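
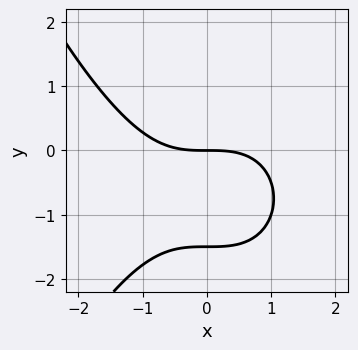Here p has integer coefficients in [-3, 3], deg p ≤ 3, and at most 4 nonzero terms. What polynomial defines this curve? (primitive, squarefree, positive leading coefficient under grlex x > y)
First, deg p = 3. No degree-2 curve has this shape.
Then, from the visible intercepts: it crosses the y-axis at the gridline y = 0; one x-axis crossing is at x = 0.
Finally, solving for integer coefficients yields p as stated.

x^3 + 2*y^2 + 3*y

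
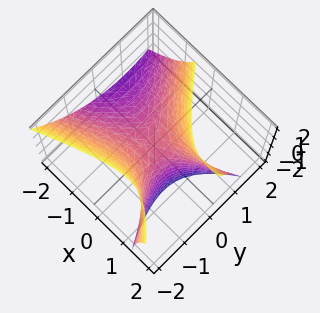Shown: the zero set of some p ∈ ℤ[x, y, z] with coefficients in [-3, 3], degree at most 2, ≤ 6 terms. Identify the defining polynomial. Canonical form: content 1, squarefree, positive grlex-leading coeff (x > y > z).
2*x^2 - 3*x*y - 3*x*z - 3*y^2 + 3*z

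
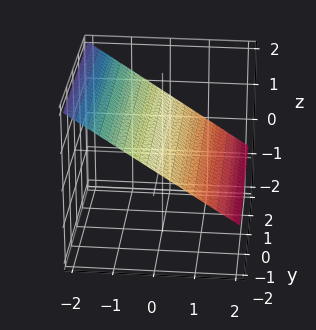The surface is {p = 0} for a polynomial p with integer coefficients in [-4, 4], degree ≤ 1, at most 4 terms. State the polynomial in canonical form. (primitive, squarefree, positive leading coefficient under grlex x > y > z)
2*x + 3*z - 2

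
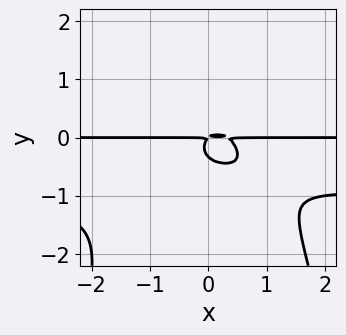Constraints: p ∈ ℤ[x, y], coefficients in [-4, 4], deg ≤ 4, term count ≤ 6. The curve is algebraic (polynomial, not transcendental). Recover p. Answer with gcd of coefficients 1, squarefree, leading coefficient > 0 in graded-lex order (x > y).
3*x^2*y^2 + 3*x^2*y + 3*y^3 - x*y + y^2

deg p = 4.
From the axis intercepts and sections: the visible x-axis segment lies entirely on the curve.
These observations pin down the coefficients.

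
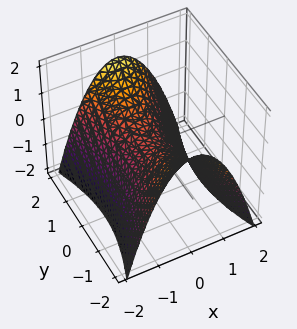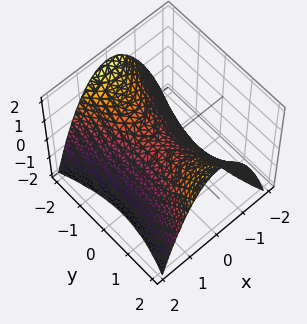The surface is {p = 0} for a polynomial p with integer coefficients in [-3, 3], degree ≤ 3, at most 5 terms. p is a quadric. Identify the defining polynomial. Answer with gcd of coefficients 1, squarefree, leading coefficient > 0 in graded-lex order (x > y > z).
3*x^2 - y^2 + 3*z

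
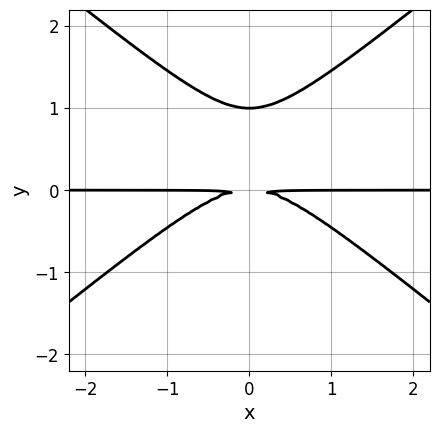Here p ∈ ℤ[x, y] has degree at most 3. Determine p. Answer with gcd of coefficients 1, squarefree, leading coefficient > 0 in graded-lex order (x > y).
2*x^2*y - 3*y^3 + 3*y^2

(a) deg p = 3. No degree-2 curve has this shape.
(b) Symmetries: the x ↦ −x reflection is a symmetry, so x appears only in even powers.
(c) From the visible intercepts: it meets the y-axis at y = 1 (among the integer gridlines); every point of the x-axis in the box is on the curve.
(d) These observations pin down the coefficients.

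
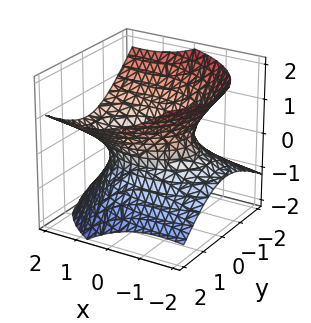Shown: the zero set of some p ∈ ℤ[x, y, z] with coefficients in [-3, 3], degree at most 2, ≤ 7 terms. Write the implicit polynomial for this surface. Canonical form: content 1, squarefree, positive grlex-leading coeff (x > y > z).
x^2 - 2*x*z + 2*y^2 - y*z - 3*z^2 - 2

First, the degree is 2 — the shape is more complex than any degree-1 surface.
Next, observable constraints: no z-intercept at any integer in the box; among the integer gridlines, it crosses the y-axis at y ∈ {-1, 1}.
Finally, putting this together gives p.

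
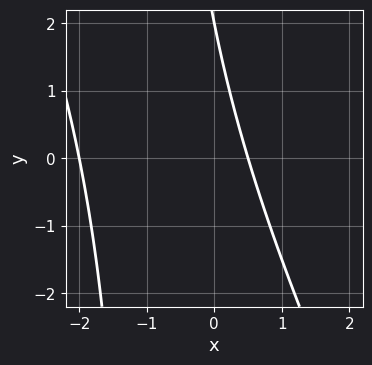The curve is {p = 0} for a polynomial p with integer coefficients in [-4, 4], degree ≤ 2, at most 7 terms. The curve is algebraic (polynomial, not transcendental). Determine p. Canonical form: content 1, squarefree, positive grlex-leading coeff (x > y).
Degree: a generic line meets the curve in up to 2 points, so deg p = 2.
Checking where it meets the axes: it crosses the x-axis at the gridline x = -2; one y-axis crossing is at y = 2.
Fitting integer coefficients to these (and the overall shape) gives p.

2*x^2 + x*y + 3*x + y - 2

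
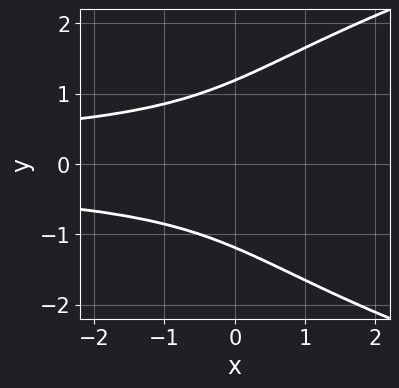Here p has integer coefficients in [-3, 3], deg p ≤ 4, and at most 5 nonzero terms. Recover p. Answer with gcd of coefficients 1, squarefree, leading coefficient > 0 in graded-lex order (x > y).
First, the degree is 4 — the shape is more complex than any degree-3 curve.
Next, symmetries: it's symmetric under y → −y, forcing even powers of y.
Next, from the visible intercepts: it misses every integer gridline on the x-axis.
Finally, fitting integer coefficients to these (and the overall shape) gives p.

y^4 - 2*x*y^2 - 2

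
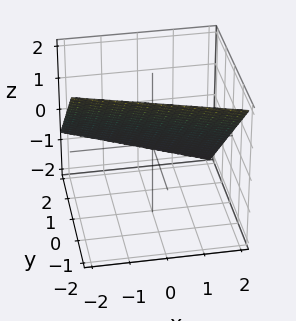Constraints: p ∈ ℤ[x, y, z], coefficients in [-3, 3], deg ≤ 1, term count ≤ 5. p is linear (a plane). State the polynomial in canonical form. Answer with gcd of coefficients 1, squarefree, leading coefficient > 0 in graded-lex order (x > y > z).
x + 3*y + 3*z - 2

(a) The degree is 1 — the surface is flat (a plane).
(b) Observable constraints: it crosses the x-axis at the gridline x = 2.
(c) These observations pin down the coefficients.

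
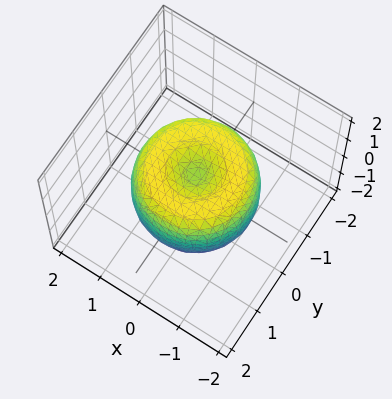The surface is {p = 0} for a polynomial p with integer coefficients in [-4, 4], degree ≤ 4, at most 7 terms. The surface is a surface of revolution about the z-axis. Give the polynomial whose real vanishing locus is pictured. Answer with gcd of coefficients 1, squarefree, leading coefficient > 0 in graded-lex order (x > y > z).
1. Degree: no degree-3 surface has this shape, so deg p = 4.
2. By symmetry, every cross-section ⟂ z is a circle, so x, y appear only via x² + y².
3. Observable constraints: a circular section at z = 1 has radius between 0 and 1.
4. Fitting integer coefficients to these (and the overall shape) gives p.

2*x^4 + 4*x^2*y^2 + 2*y^4 - 3*x^2 - 3*y^2 + 2*z^2 - 1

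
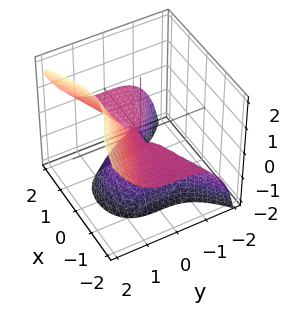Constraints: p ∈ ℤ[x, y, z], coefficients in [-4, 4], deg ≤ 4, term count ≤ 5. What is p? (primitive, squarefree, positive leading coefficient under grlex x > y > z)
3*x^2*z - 3*y^3 + 2*z^2

deg p = 3. No degree-2 surface has this shape.
From the axis intercepts and sections: the visible x-axis segment lies entirely on the surface; one z-axis crossing is at z = 0; one y-axis crossing is at y = 0.
These observations pin down the coefficients.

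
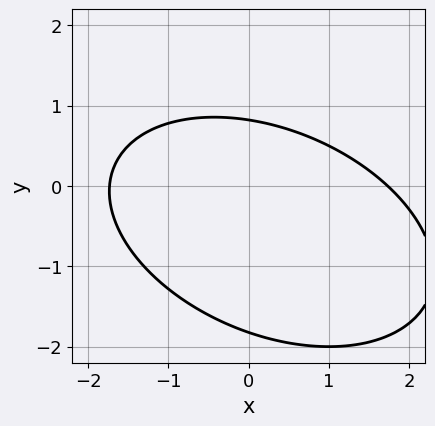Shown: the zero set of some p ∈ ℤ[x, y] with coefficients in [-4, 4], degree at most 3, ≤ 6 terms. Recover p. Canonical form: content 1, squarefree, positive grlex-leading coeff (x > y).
x^2 + x*y + 2*y^2 + 2*y - 3

(a) deg p = 2. No degree-1 curve has this shape.
(b) The integer polynomial consistent with all of this is the stated p.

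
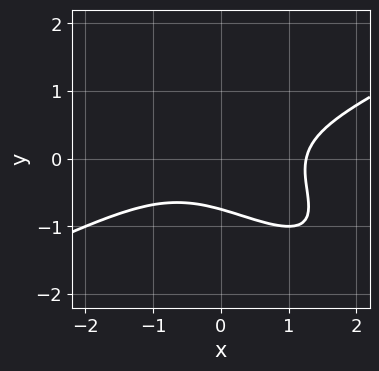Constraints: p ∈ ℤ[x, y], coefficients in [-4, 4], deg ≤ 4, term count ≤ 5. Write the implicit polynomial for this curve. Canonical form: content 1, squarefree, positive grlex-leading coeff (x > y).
x^3 - 3*x*y^2 - 3*y^3 - y - 2

First, deg p = 3. No degree-2 curve has this shape.
Finally, putting this together gives p.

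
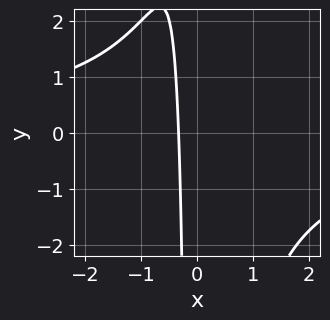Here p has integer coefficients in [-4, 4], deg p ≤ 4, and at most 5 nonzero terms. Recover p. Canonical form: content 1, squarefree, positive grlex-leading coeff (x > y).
1. Degree: the shape is more complex than any degree-2 curve, so deg p = 3.
2. Reading off the gridlines: the curve avoids every integer y-axis point in the box.
3. Putting this together gives p.

x^2*y + 3*x + 1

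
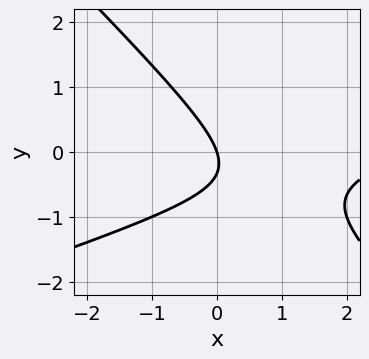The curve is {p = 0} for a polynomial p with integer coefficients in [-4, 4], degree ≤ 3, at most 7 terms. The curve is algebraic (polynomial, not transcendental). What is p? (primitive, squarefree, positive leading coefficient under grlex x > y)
The degree is 2 — the shape is more complex than any degree-1 curve.
Checking where it meets the axes: one x-axis crossing is at x = 0; it meets the y-axis at y = 0 (among the integer gridlines).
Putting this together gives p.

x^2 - 2*x*y - 3*y^2 - 3*x - y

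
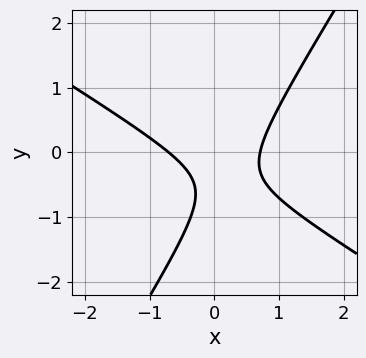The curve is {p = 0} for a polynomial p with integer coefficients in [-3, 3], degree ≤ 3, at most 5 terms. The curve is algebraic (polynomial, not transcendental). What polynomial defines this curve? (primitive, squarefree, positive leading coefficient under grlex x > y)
2*x^2 + 2*x*y - 2*y^2 - 2*y - 1

First, degree: no degree-1 curve has this shape, so deg p = 2.
Then, from the visible intercepts: the curve avoids every integer y-axis point in the box.
Finally, the integer polynomial consistent with all of this is the stated p.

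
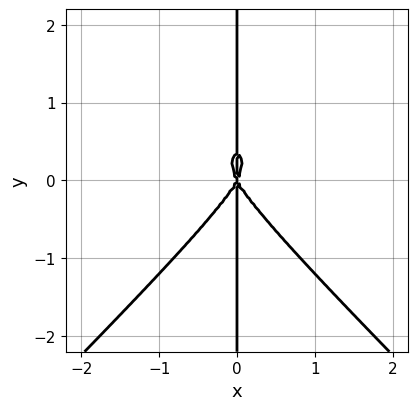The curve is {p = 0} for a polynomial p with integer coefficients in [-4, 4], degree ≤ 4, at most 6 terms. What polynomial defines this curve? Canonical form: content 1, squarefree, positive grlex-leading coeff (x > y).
deg p = 4. A generic line meets the curve in up to 4 points.
Observable constraints: it crosses the x-axis at the gridline x = 0; the visible y-axis segment lies entirely on the curve.
These observations pin down the coefficients.

3*x^3*y - 3*x*y^3 - 3*x^3 + x*y^2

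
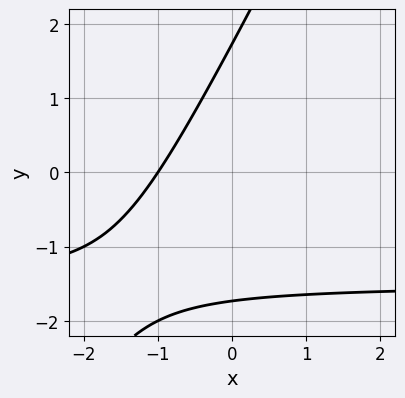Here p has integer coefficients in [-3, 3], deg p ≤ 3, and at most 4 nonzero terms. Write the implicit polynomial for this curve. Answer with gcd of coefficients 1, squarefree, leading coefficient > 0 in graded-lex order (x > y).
deg p = 2. A generic line meets the curve in up to 2 points.
Observable constraints: one x-axis crossing is at x = -1.
Together with the visible shape, these determine p as stated.

2*x*y - y^2 + 3*x + 3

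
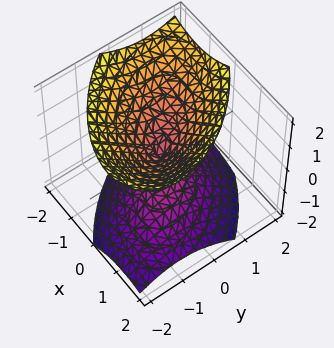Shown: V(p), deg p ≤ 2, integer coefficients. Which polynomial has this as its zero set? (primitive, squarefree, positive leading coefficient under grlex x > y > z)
3*x^2 + 3*x*y + x*z + 3*y^2 - 3*z^2

1. The picture has 2 separate pieces. They look like related sheets of one shape, so recover p as a whole.
2. The degree is 2 — a generic line meets the surface in up to 2 points.
3. Observable constraints: it crosses the x-axis at the gridline x = 0; one y-axis crossing is at y = 0; one z-axis crossing is at z = 0.
4. Solving for integer coefficients yields p as stated.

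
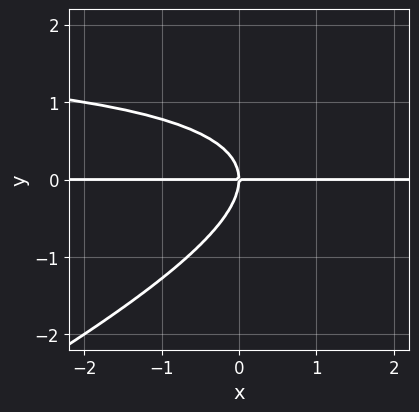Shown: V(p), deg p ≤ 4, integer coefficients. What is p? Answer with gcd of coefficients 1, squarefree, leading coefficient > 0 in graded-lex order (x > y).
1. Degree: a generic line meets the curve in up to 3 points, so deg p = 3.
2. From the visible intercepts: one y-axis crossing is at y = 0; the visible x-axis segment lies entirely on the curve.
3. Together with the visible shape, these determine p as stated.

x*y^2 - 2*y^3 - 2*x*y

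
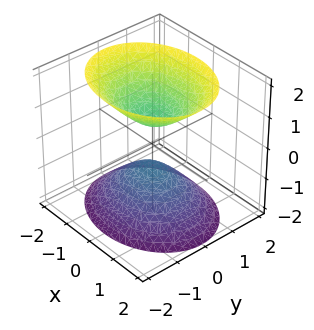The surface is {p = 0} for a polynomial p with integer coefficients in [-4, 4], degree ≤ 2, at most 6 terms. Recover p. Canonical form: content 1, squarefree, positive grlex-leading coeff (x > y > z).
2*x^2 + 3*y^2 - 2*z^2 + 1

First, the picture has 2 separate pieces.
Then, degree: two sheets facing apart; a quadric, so deg p = 2.
Then, symmetries: it's symmetric under y → −y, forcing even powers of y; the x ↦ −x reflection is a symmetry, so x appears only in even powers; mirror symmetry z ↦ −z ⇒ only even powers of z.
Then, observable constraints: the surface avoids every integer x-axis point in the box; the surface avoids every integer y-axis point in the box.
Finally, fitting integer coefficients to these (and the overall shape) gives p.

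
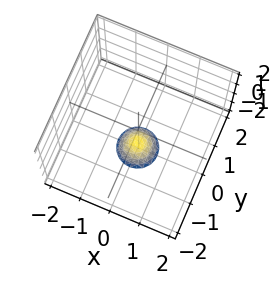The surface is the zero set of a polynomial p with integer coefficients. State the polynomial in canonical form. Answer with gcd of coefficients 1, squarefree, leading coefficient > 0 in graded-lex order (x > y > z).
3*x^2 + 3*y^2 + 2*z + 3

First, degree: no degree-1 surface has this shape, so deg p = 2.
Next, symmetry: every cross-section ⟂ z is a circle, so x, y appear only via x² + y².
Then, from the visible intercepts: a circular section at z = -2 has radius between 0 and 1; the surface avoids every integer x-axis point in the box; the surface avoids every integer y-axis point in the box.
Finally, together with the visible shape, these determine p as stated.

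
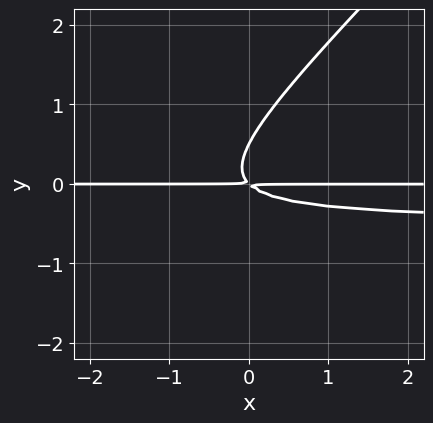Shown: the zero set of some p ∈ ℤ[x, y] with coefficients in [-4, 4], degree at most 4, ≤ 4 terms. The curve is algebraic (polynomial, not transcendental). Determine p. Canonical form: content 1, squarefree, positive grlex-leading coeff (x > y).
2*x*y^2 - 2*y^3 + x*y + y^2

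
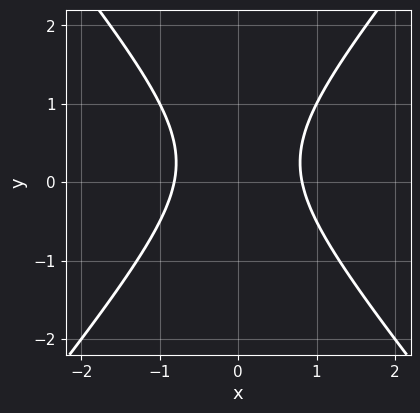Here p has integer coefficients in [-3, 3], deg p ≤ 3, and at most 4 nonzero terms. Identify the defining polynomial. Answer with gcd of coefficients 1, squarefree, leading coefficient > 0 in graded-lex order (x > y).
3*x^2 - 2*y^2 + y - 2

deg p = 2. No degree-1 curve has this shape.
Symmetries: it's symmetric under x → −x, forcing even powers of x.
Reading off the gridlines: no y-intercept at any integer in the box.
Putting this together gives p.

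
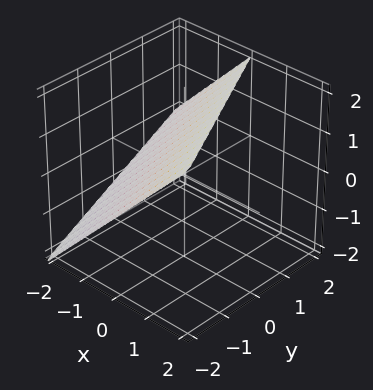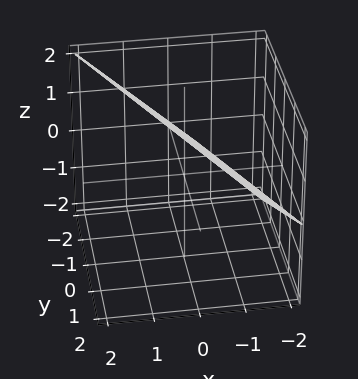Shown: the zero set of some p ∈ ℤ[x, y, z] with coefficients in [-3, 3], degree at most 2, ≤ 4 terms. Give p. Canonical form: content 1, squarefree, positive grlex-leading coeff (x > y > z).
2*x + y - 2*z + 2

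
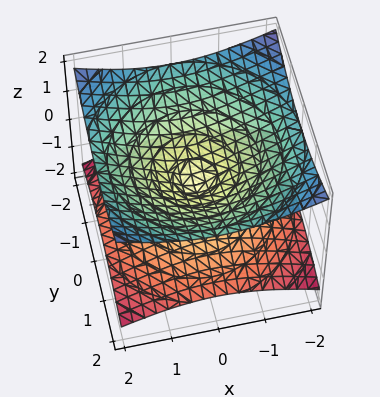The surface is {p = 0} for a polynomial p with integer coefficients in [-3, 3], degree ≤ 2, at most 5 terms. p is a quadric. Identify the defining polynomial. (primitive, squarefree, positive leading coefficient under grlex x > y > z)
x^2 + y^2 - 3*z^2

First, degree: a double cone through the origin; a quadric, so deg p = 2.
Next, symmetries: it's symmetric under z → −z, forcing even powers of z; the surface is invariant under rotation about z: p = q(x² + y², z).
Next, from the visible intercepts: it crosses the x-axis at the gridline x = 0; it meets the z-axis at z = 0 (among the integer gridlines); it meets the y-axis at y = 0 (among the integer gridlines).
Finally, fitting integer coefficients to these (and the overall shape) gives p.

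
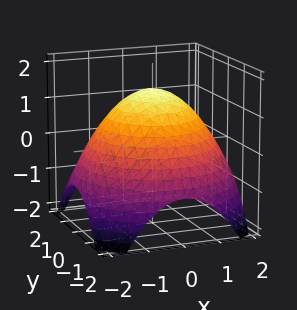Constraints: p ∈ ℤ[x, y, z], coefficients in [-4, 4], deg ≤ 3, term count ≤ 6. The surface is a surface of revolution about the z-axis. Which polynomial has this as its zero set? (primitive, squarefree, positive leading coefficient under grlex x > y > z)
x^2 + y^2 + 2*z - 3

First, the degree is 2 — the shape is more complex than any degree-1 surface.
Then, symmetries: rotational symmetry about the z-axis ⇒ p depends on x, y only through x² + y².
Next, against the integer gridlines: a circular section at z = 0 has radius between 1 and 2.
Finally, fitting integer coefficients to these (and the overall shape) gives p.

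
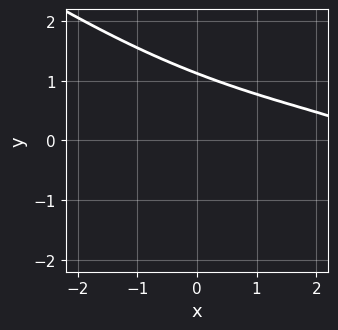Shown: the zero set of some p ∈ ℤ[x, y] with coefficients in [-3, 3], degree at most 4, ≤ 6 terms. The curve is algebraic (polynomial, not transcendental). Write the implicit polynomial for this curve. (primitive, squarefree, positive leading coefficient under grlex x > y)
First, the degree is 3 — the shape is more complex than any degree-2 curve.
Then, checking where it meets the axes: the curve avoids every integer x-axis point in the box.
Finally, putting this together gives p.

2*x*y^2 + 3*y^3 - y^2 + x - 3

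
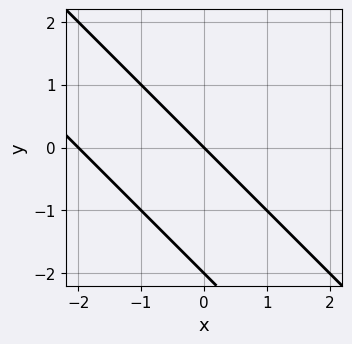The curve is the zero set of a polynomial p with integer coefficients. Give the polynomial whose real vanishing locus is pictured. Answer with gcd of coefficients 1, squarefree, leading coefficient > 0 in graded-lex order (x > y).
x^2 + 2*x*y + y^2 + 2*x + 2*y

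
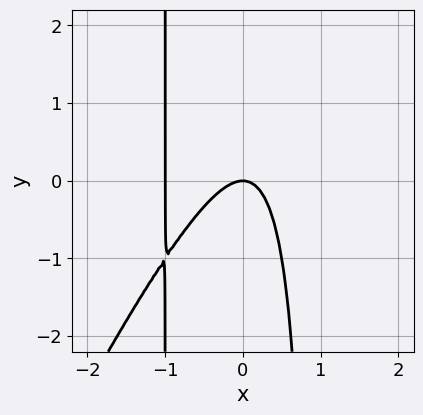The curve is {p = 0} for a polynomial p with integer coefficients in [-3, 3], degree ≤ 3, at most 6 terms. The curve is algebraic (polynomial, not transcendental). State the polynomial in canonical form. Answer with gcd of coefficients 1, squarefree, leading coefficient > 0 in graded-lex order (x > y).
Degree: no degree-2 curve has this shape, so deg p = 3.
From the axis intercepts and sections: one y-axis crossing is at y = 0; the x-axis gridline crossings are at x ∈ {-1, 0}.
Fitting integer coefficients to these (and the overall shape) gives p.

2*x^3 - x^2*y + 2*x^2 + y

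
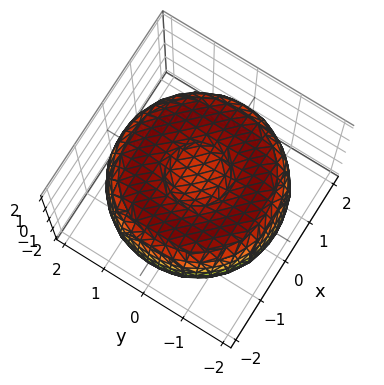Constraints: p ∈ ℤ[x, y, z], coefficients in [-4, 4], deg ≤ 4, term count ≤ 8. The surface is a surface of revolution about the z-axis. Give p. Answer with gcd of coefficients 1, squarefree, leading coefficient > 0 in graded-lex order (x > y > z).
(a) Degree: no degree-3 surface has this shape, so deg p = 4.
(b) Symmetries: rotational symmetry about the z-axis ⇒ p depends on x, y only through x² + y².
(c) Against the integer gridlines: a circular section at z = 0 has radius between 1 and 2.
(d) Assembling these constraints gives the stated polynomial.

x^4 + 2*x^2*y^2 + y^4 - 3*x^2 - 3*y^2 + 3*z^2 - 2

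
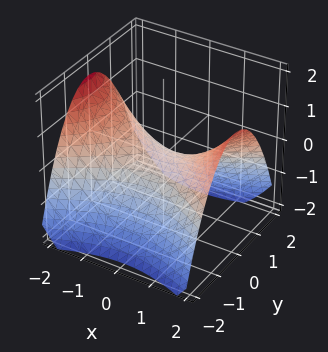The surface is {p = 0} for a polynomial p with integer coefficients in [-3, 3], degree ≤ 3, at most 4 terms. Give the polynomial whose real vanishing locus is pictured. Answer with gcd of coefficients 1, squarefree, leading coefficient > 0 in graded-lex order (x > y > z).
(a) deg p = 2. A hyperbolic paraboloid; a quadric.
(b) Symmetries: mirror symmetry y ↦ −y ⇒ only even powers of y; it's symmetric under x → −x, forcing even powers of x.
(c) Checking where it meets the axes: it meets the y-axis at y = 0 (among the integer gridlines); it meets the z-axis at z = 0 (among the integer gridlines).
(d) Putting this together gives p.

x^2 - 2*y^2 - 3*z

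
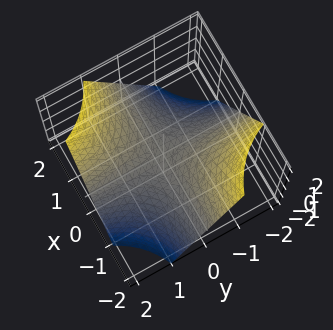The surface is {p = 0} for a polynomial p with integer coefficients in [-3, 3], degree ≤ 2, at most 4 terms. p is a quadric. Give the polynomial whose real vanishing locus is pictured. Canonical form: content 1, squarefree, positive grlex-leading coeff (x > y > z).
x*y - z

First, degree: a hyperbolic paraboloid; a quadric, so deg p = 2.
Next, from the visible intercepts: the visible x-axis segment lies entirely on the surface; one z-axis crossing is at z = 0; the visible y-axis segment lies entirely on the surface.
Finally, matching integer coefficients to the picture gives p.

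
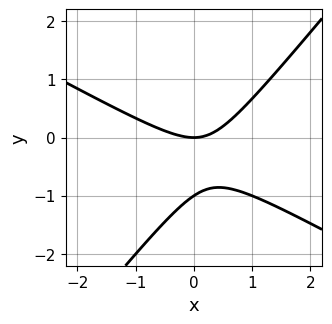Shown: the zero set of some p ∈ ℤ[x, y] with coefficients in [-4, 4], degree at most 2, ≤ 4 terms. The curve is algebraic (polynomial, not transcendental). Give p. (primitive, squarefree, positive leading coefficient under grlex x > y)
2*x^2 + 2*x*y - 3*y^2 - 3*y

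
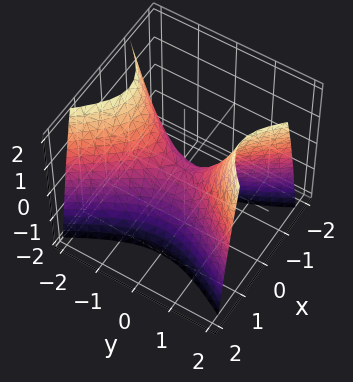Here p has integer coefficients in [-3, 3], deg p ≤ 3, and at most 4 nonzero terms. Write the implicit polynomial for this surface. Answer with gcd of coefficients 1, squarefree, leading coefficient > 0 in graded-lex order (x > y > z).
First, the degree is 2 — a hyperbolic paraboloid; a quadric.
Next, symmetries: it's symmetric under x → −x, forcing even powers of x; it's symmetric under y → −y, forcing even powers of y.
Next, checking where it meets the axes: it meets the x-axis at x = 0 (among the integer gridlines); one z-axis crossing is at z = 0.
Finally, matching integer coefficients to the picture gives p.

2*x^2 - y^2 + z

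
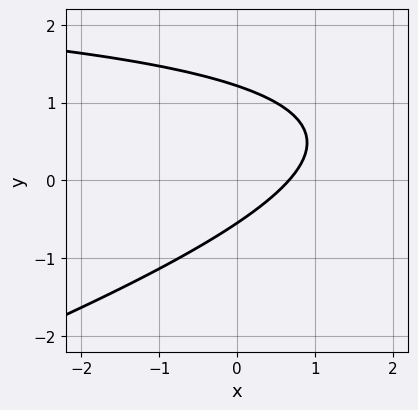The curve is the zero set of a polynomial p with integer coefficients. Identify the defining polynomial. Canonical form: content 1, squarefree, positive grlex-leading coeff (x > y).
x*y - 3*y^2 - 3*x + 2*y + 2

(a) deg p = 2. The shape is more complex than any degree-1 curve.
(b) The integer polynomial consistent with all of this is the stated p.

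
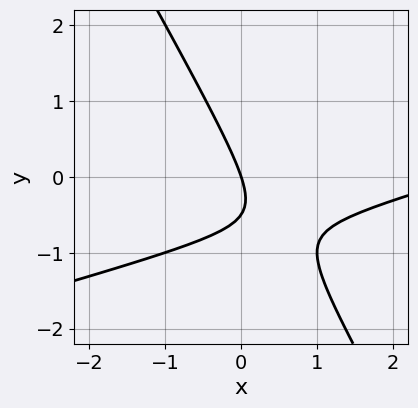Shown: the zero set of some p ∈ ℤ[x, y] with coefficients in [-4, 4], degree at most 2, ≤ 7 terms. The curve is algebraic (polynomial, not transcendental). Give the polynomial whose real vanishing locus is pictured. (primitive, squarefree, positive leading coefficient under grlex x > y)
x^2 - 3*x*y - 2*y^2 - 3*x - y

1. Degree: a generic line meets the curve in up to 2 points, so deg p = 2.
2. Reading off the gridlines: it meets the y-axis at y = 0 (among the integer gridlines); it crosses the x-axis at the gridline x = 0.
3. Fitting integer coefficients to these (and the overall shape) gives p.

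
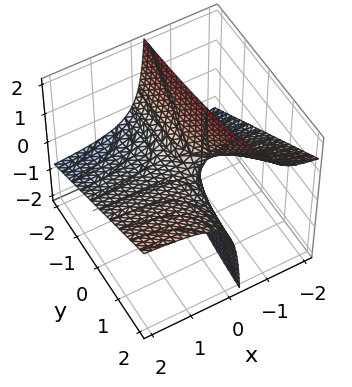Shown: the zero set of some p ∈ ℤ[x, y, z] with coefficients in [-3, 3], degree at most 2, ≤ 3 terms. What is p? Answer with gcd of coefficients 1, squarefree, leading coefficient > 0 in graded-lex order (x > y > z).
First, deg p = 2. No degree-1 surface has this shape.
Then, from the visible intercepts: it meets the z-axis at z = 0 (among the integer gridlines); every point of the x-axis in the box is on the surface.
Finally, putting this together gives p. Check: (0, -1, 0) on the y-axis lies on the surface, and p(0, -1, 0) = 0. ✓

x*y - 2*x*z - z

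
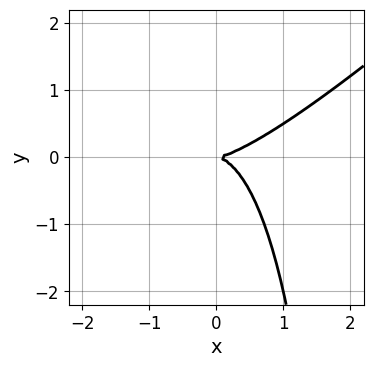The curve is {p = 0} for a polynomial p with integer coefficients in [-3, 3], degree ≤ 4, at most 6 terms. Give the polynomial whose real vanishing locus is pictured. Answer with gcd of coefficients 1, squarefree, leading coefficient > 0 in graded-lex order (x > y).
2*x^3 - 3*x^2*y + x*y^2 - 3*y^2

1. deg p = 3. A generic line meets the curve in up to 3 points.
2. From the axis intercepts and sections: one x-axis crossing is at x = 0; it crosses the y-axis at the gridline y = 0.
3. Putting this together gives p.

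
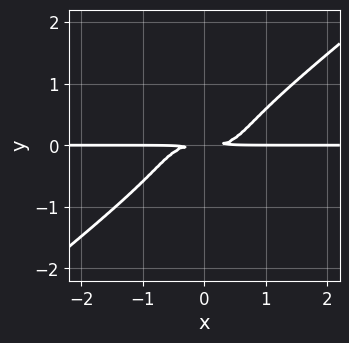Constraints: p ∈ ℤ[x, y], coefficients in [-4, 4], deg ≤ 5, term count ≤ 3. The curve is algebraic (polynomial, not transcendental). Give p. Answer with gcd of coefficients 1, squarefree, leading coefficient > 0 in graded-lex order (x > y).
1. Degree: no degree-3 curve has this shape, so deg p = 4.
2. From the visible intercepts: the visible x-axis segment lies entirely on the curve.
3. Putting this together gives p.

x^3*y - 2*y^4 - y^2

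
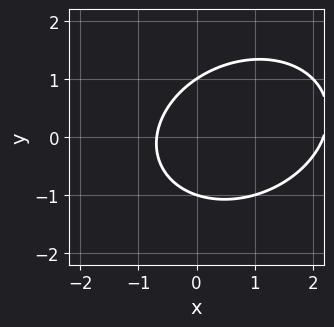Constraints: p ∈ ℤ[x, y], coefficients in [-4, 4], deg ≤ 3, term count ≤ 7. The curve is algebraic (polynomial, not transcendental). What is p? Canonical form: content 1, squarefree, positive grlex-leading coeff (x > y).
(a) Degree: no degree-1 curve has this shape, so deg p = 2.
(b) Checking where it meets the axes: among the integer gridlines, it crosses the y-axis at y ∈ {-1, 1}.
(c) Solving for integer coefficients yields p as stated.

2*x^2 - x*y + 3*y^2 - 3*x - 3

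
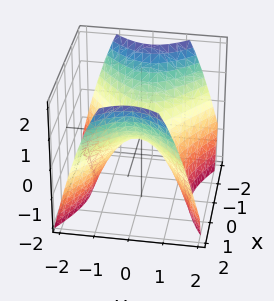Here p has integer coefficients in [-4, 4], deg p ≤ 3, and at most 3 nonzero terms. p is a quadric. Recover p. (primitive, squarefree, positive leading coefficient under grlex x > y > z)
deg p = 2. A saddle surface; a quadric.
Symmetries: it's symmetric under y → −y, forcing even powers of y; it's symmetric under x → −x, forcing even powers of x.
Checking where it meets the axes: it meets the y-axis at y = 0 (among the integer gridlines); it meets the x-axis at x = 0 (among the integer gridlines).
Solving for integer coefficients yields p as stated.

2*x^2 - 3*y^2 - 3*z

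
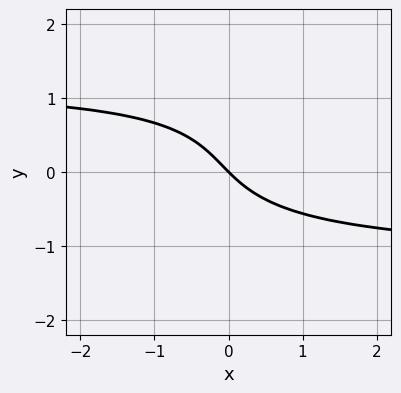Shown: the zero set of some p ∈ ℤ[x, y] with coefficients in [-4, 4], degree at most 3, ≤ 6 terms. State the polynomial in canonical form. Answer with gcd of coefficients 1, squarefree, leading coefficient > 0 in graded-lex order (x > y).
2*x*y^2 - 2*y^3 + y^2 - 3*x - 3*y

1. Degree: a generic line meets the curve in up to 3 points, so deg p = 3.
2. Observable constraints: one y-axis crossing is at y = 0; it crosses the x-axis at the gridline x = 0.
3. Solving for integer coefficients yields p as stated.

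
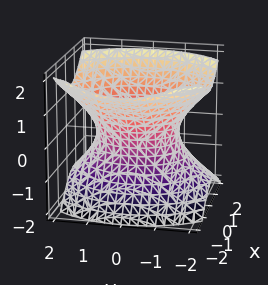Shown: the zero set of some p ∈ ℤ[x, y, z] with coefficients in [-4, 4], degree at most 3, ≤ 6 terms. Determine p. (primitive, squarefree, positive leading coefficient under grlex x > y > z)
First, the degree is 2 — a generic line meets the surface in up to 2 points.
Then, observable constraints: it misses every integer gridline on the z-axis; the x-axis gridline crossings are at x ∈ {-1, 1}.
Finally, the integer polynomial consistent with all of this is the stated p.

3*x^2 + x*z + 2*y^2 - 3*z^2 - 3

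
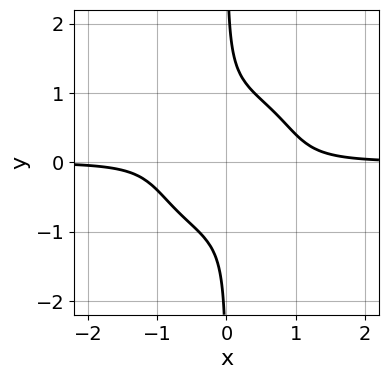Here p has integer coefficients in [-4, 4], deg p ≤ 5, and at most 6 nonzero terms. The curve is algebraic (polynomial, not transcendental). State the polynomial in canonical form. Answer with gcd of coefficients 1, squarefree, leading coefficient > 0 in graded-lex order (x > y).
First, the degree is 4 — the shape is more complex than any degree-3 curve.
Next, from the axis intercepts and sections: no y-intercept at any integer in the box; the curve avoids every integer x-axis point in the box.
Finally, solving for integer coefficients yields p as stated.

3*x^3*y + 3*x*y^3 - x*y - 1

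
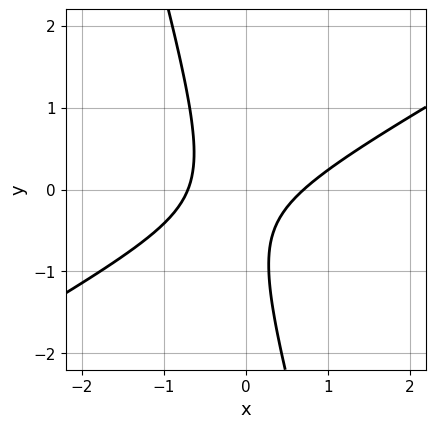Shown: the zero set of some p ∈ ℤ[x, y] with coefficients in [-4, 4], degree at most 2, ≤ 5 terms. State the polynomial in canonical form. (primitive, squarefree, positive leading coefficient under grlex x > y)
2*x^2 - 3*x*y - y^2 - y - 1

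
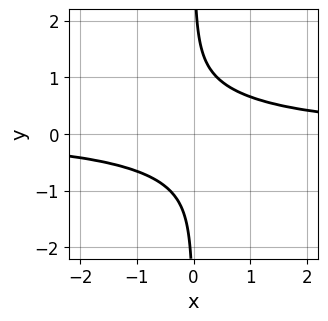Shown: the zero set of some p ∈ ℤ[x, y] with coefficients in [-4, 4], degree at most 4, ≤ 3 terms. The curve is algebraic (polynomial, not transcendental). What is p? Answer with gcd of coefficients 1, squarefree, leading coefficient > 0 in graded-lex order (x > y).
x^2*y^2 + 2*x*y^3 - 1

(a) The degree is 4 — a generic line meets the curve in up to 4 points.
(b) Against the integer gridlines: no x-intercept at any integer in the box; no y-intercept at any integer in the box.
(c) Assembling these constraints gives the stated polynomial.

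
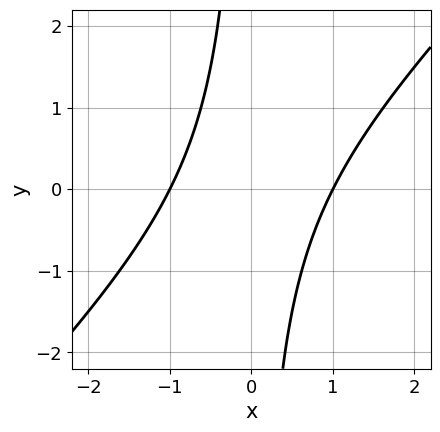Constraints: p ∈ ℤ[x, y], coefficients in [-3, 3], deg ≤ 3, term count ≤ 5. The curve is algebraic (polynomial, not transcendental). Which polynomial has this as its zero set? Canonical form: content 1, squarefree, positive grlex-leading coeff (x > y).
First, degree: a generic line meets the curve in up to 2 points, so deg p = 2.
Then, reading off the gridlines: among the integer gridlines, it crosses the x-axis at x ∈ {-1, 1}; the curve avoids every integer y-axis point in the box.
Finally, matching integer coefficients to the picture gives p.

x^2 - x*y - 1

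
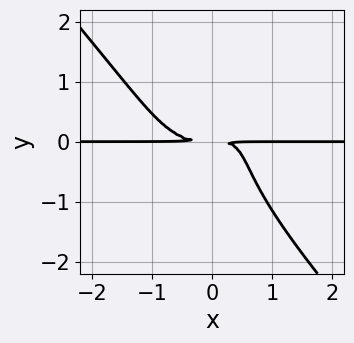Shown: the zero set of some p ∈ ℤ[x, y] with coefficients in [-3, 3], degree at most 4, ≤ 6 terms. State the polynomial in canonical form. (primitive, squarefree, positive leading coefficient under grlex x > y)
deg p = 4. A generic line meets the curve in up to 4 points.
Checking where it meets the axes: the visible x-axis segment lies entirely on the curve.
Together with the visible shape, these determine p as stated.

3*x^3*y + 2*y^4 - 3*x*y^2 + 3*y^2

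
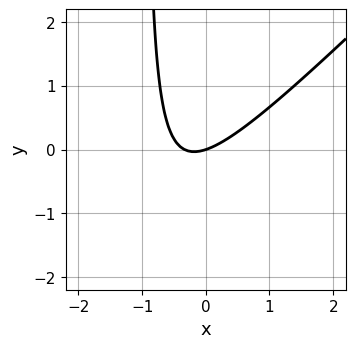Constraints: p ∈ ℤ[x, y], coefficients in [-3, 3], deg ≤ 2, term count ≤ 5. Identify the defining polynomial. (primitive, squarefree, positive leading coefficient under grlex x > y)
3*x^2 - 3*x*y + x - 3*y

(a) deg p = 2. No degree-1 curve has this shape.
(b) Observable constraints: one y-axis crossing is at y = 0; it meets the x-axis at x = 0 (among the integer gridlines).
(c) The integer polynomial consistent with all of this is the stated p.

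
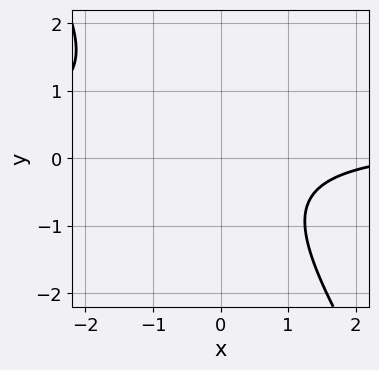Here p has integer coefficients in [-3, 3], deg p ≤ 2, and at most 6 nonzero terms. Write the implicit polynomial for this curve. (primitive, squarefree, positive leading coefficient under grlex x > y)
3*x*y + 2*y^2 - x + 3

(a) Degree: the shape is more complex than any degree-1 curve, so deg p = 2.
(b) Reading off the gridlines: no x-intercept at any integer in the box; it misses every integer gridline on the y-axis.
(c) Putting this together gives p.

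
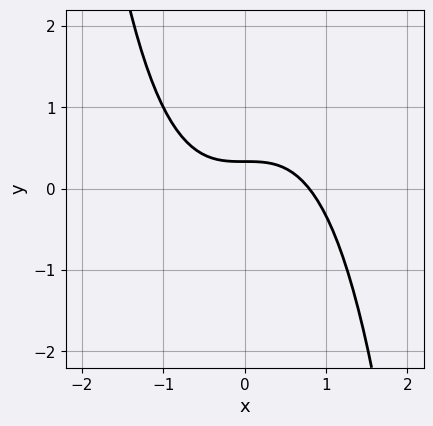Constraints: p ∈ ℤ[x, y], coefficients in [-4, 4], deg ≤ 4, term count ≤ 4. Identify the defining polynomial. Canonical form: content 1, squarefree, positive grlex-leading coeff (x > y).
2*x^3 + 3*y - 1

1. The degree is 3 — no degree-2 curve has this shape.
2. Matching integer coefficients to the picture gives p.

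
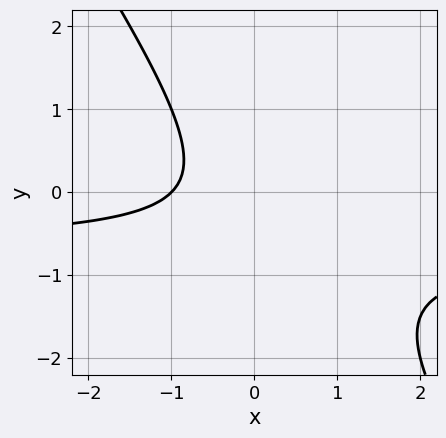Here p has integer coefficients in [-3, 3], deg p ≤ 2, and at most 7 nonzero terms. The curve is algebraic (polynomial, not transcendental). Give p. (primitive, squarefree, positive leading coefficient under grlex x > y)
deg p = 2. The shape is more complex than any degree-1 curve.
Reading off the gridlines: one x-axis crossing is at x = -1; it misses every integer gridline on the y-axis.
Assembling these constraints gives the stated polynomial.

3*x*y + 2*y^2 + 2*x + y + 2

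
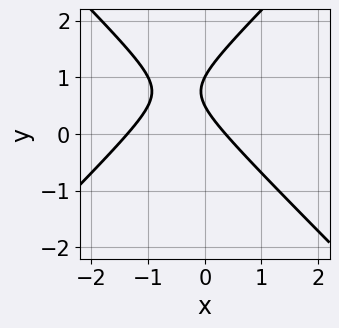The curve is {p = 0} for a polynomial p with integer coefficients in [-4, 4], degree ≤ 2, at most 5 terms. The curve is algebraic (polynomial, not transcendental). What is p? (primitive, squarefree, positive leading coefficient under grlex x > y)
2*x^2 - 2*y^2 + 2*x + 3*y - 1

(a) The degree is 2 — no degree-1 curve has this shape.
(b) From the axis intercepts and sections: it crosses the y-axis at the gridline y = 1.
(c) Matching integer coefficients to the picture gives p.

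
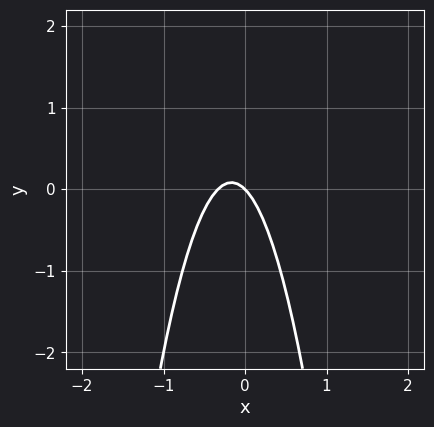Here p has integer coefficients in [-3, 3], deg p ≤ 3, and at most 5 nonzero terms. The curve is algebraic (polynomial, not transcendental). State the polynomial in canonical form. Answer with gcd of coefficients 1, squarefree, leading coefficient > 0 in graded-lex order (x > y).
Degree: a generic line meets the curve in up to 2 points, so deg p = 2.
Observable constraints: one x-axis crossing is at x = 0; it meets the y-axis at y = 0 (among the integer gridlines).
Together with the visible shape, these determine p as stated.

3*x^2 + x + y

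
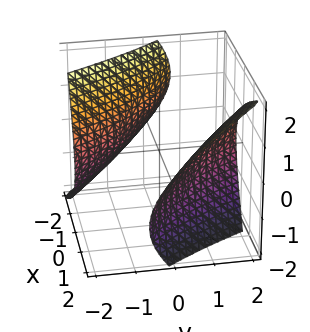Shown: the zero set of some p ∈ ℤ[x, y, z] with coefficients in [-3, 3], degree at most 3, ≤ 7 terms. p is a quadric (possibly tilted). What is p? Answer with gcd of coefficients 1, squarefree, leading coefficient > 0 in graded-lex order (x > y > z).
x^2 + 3*x*y - 2*x*z + y^2 - 2*z^2 - 3

1. The picture has 2 separate pieces. Treating them together as one polynomial.
2. deg p = 2. The shape is more complex than any degree-1 surface.
3. From the visible intercepts: it misses every integer gridline on the z-axis.
4. Fitting integer coefficients to these (and the overall shape) gives p.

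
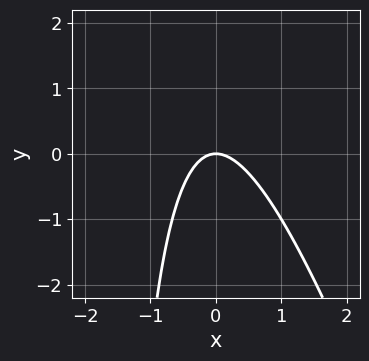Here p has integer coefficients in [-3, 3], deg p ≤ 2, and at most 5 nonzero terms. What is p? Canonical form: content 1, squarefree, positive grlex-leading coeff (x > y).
3*x^2 + x*y + 2*y

First, deg p = 2.
Next, from the visible intercepts: it meets the y-axis at y = 0 (among the integer gridlines); one x-axis crossing is at x = 0.
Finally, putting this together gives p.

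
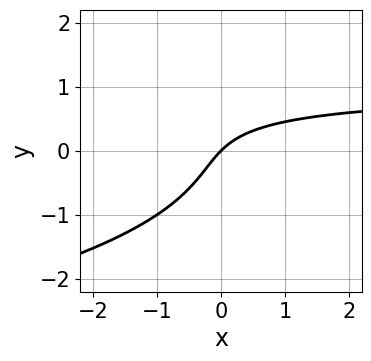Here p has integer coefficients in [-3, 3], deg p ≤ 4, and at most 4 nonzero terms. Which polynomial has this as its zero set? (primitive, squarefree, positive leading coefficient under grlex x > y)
1. Degree: the shape is more complex than any degree-2 curve, so deg p = 3.
2. Observable constraints: it meets the x-axis at x = 0 (among the integer gridlines); it meets the y-axis at y = 0 (among the integer gridlines).
3. Solving for integer coefficients yields p as stated.

y^3 + x*y - x + y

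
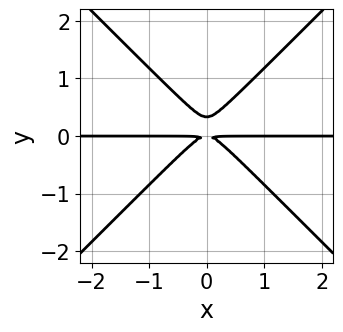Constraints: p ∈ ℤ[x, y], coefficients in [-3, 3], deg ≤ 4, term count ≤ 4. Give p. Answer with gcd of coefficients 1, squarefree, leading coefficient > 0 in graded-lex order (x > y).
3*x^2*y - 3*y^3 + y^2

1. Degree: no degree-2 curve has this shape, so deg p = 3.
2. Symmetries: mirror symmetry x ↦ −x ⇒ only even powers of x.
3. Observable constraints: the visible x-axis segment lies entirely on the curve.
4. These observations pin down the coefficients.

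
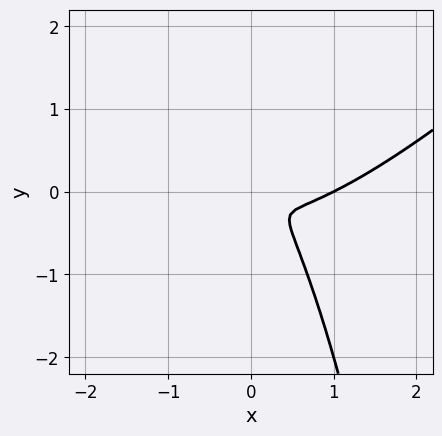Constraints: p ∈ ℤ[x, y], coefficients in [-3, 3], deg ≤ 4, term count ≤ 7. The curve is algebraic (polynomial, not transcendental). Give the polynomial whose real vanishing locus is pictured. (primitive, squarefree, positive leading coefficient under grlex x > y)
1. The degree is 3 — a generic line meets the curve in up to 3 points.
2. Checking where it meets the axes: it meets the x-axis at x = 1 (among the integer gridlines).
3. Putting this together gives p.

x^3 - x^2*y - x^2 - x*y - y^2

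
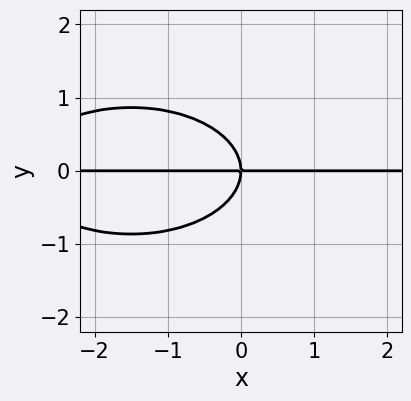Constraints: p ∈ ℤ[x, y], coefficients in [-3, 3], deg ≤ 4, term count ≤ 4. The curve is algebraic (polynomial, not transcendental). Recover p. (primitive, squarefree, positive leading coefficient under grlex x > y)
x^2*y + 3*y^3 + 3*x*y

(a) deg p = 3. A generic line meets the curve in up to 3 points.
(b) From the visible intercepts: one y-axis crossing is at y = 0; the visible x-axis segment lies entirely on the curve.
(c) These observations pin down the coefficients.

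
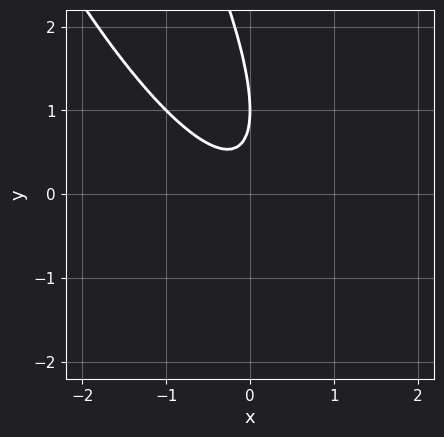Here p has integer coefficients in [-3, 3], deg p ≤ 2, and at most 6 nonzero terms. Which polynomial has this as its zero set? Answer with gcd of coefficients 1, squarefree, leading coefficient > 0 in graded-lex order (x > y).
3*x^2 + 3*x*y + y^2 - 2*y + 1

The degree is 2 — a generic line meets the curve in up to 2 points.
Reading off the gridlines: it misses every integer gridline on the x-axis; it crosses the y-axis at the gridline y = 1.
Together with the visible shape, these determine p as stated.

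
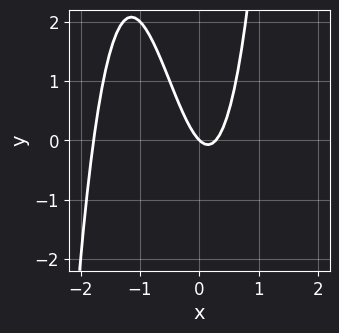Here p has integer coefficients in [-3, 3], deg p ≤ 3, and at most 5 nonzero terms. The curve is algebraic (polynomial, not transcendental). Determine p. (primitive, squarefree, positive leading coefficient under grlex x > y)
2*x^3 + 3*x^2 - x - y

(a) deg p = 3. The shape is more complex than any degree-2 curve.
(b) Checking where it meets the axes: one y-axis crossing is at y = 0; it crosses the x-axis at the gridline x = 0.
(c) Putting this together gives p.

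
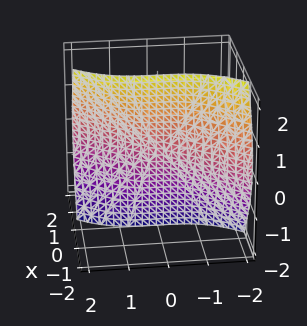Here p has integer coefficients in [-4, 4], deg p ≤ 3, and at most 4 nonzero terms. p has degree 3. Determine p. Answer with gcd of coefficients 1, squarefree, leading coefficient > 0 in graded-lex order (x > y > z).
First, deg p = 3. No degree-2 surface has this shape.
Next, checking where it meets the axes: the visible z-axis segment lies entirely on the surface; it crosses the y-axis at the gridline y = 0; one x-axis crossing is at x = 0.
Finally, the integer polynomial consistent with all of this is the stated p.

3*x^3 + 3*x*z^2 - y^3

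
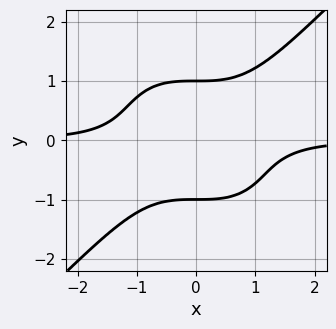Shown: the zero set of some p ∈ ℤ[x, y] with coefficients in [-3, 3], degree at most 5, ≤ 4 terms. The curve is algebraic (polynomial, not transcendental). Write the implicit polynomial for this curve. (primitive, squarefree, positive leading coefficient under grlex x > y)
First, deg p = 4.
Next, from the visible intercepts: among the integer gridlines, it crosses the y-axis at y ∈ {-1, 1}; no x-intercept at any integer in the box.
Finally, these observations pin down the coefficients.

x^3*y - y^4 + 1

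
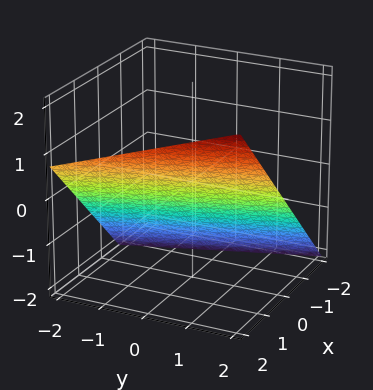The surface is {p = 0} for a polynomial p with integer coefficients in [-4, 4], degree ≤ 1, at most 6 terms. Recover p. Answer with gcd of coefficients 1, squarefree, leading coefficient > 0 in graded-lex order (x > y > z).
(a) deg p = 1. The surface is flat (a plane).
(b) Reading off the gridlines: it meets the y-axis at y = 2 (among the integer gridlines).
(c) Putting this together gives p.

3*x + y - 3*z - 2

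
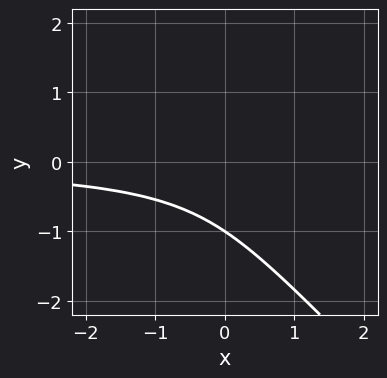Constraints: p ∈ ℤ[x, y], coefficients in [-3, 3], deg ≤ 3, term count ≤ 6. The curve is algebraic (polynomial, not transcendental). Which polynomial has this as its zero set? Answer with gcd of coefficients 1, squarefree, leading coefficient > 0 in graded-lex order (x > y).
deg p = 3. A generic line meets the curve in up to 3 points.
Checking where it meets the axes: one y-axis crossing is at y = -1; no x-intercept at any integer in the box.
These observations pin down the coefficients.

x*y^2 + y^3 - x*y + 1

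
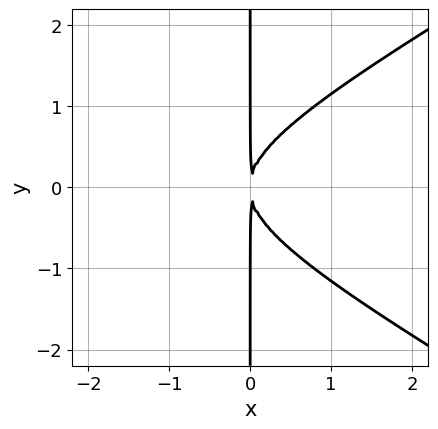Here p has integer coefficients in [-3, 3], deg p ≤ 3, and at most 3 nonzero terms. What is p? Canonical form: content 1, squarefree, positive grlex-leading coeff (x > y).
1. deg p = 3. The shape is more complex than any degree-2 curve.
2. Symmetries: mirror symmetry y ↦ −y ⇒ only even powers of y.
3. Against the integer gridlines: every point of the y-axis in the box is on the curve.
4. The integer polynomial consistent with all of this is the stated p.

x^3 - 3*x*y^2 + 3*x^2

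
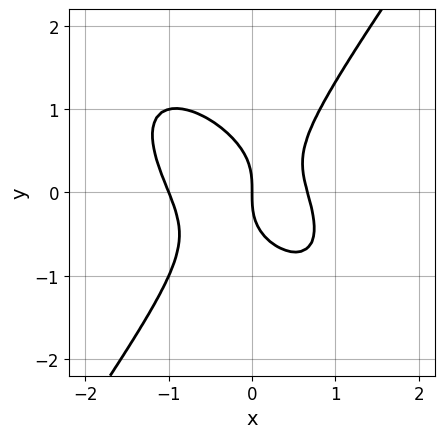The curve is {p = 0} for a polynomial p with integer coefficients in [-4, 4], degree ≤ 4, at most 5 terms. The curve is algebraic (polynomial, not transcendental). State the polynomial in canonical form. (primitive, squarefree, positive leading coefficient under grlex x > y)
3*x^3 + 2*x^2*y - 2*y^3 + x^2 - 2*x

1. deg p = 3.
2. Against the integer gridlines: the x-axis gridline crossings are at x ∈ {-1, 0}; it crosses the y-axis at the gridline y = 0.
3. Assembling these constraints gives the stated polynomial.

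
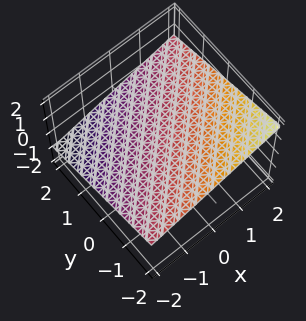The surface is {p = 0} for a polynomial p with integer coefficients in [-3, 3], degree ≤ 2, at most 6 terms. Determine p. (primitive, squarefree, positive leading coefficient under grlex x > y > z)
x - y - 3*z + 2

1. The degree is 1 — the surface is flat (a plane).
2. From the visible intercepts: it crosses the y-axis at the gridline y = 2; it crosses the x-axis at the gridline x = -2.
3. Together with the visible shape, these determine p as stated.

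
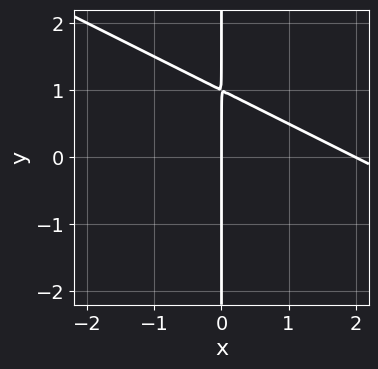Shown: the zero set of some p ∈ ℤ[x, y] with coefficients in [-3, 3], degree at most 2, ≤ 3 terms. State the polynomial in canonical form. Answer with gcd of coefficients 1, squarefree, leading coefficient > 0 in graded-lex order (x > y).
x^2 + 2*x*y - 2*x

The degree is 2 — no degree-1 curve has this shape.
From the visible intercepts: among the integer gridlines, it crosses the x-axis at x ∈ {0, 2}; the visible y-axis segment lies entirely on the curve.
Putting this together gives p.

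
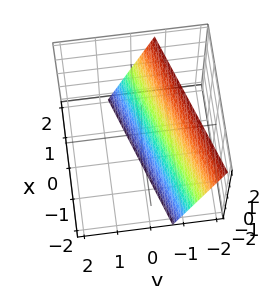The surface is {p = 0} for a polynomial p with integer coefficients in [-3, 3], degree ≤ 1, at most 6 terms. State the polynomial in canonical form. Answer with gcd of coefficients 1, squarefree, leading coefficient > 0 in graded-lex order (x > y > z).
First, degree: every cross-section is a straight line — this is a plane, so deg p = 1.
Then, from the visible intercepts: it crosses the x-axis at the gridline x = 2; it crosses the z-axis at the gridline z = -2.
Finally, together with the visible shape, these determine p as stated.

x - 3*y - z - 2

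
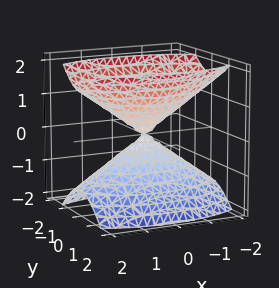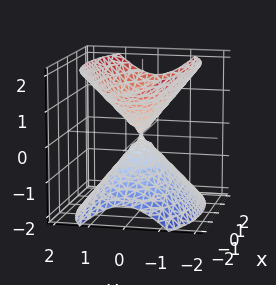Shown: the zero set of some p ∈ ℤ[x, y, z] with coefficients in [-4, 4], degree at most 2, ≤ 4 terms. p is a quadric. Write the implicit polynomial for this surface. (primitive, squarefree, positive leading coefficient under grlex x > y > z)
x^2 + 3*y^2 - 2*z^2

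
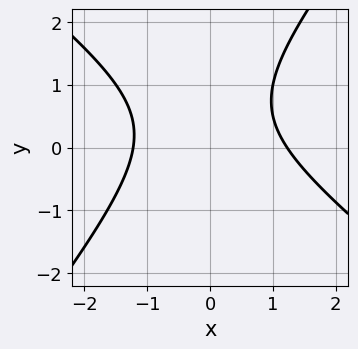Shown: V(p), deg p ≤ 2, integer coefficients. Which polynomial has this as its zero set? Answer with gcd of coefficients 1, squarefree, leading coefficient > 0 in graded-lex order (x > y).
2*x^2 + x*y - 2*y^2 + 2*y - 3

First, the degree is 2 — the shape is more complex than any degree-1 curve.
Then, checking where it meets the axes: no y-intercept at any integer in the box.
Finally, putting this together gives p.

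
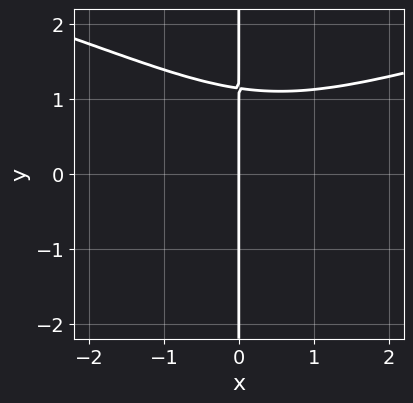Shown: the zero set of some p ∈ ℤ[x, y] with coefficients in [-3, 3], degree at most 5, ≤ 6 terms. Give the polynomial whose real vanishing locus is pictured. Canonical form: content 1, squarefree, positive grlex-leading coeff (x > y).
2*x*y^3 - x^3 + x^2*y - 3*x

1. The degree is 4 — the shape is more complex than any degree-3 curve.
2. Observable constraints: the visible y-axis segment lies entirely on the curve; it meets the x-axis at x = 0 (among the integer gridlines).
3. Putting this together gives p.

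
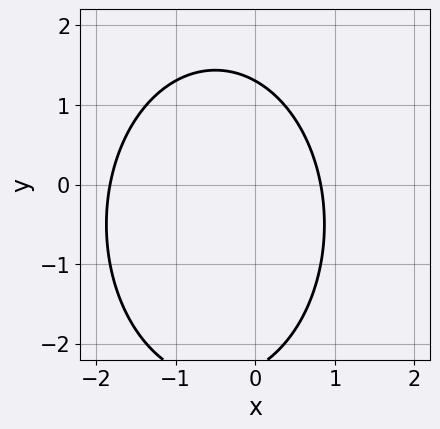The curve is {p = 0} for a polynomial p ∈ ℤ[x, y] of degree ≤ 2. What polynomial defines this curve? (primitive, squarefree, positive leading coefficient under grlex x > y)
First, degree: the shape is more complex than any degree-1 curve, so deg p = 2.
Finally, solving for integer coefficients yields p as stated.

2*x^2 + y^2 + 2*x + y - 3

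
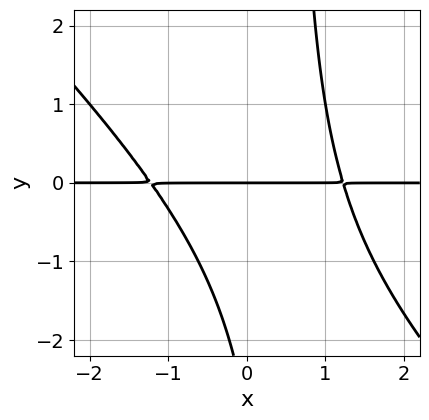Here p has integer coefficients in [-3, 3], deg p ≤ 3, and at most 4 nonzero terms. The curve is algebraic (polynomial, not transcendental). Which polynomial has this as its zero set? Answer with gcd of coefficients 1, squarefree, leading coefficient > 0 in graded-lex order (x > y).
First, the degree is 3 — a generic line meets the curve in up to 3 points.
Then, from the visible intercepts: every point of the x-axis in the box is on the curve; it meets the y-axis at y = 0 (among the integer gridlines).
Finally, solving for integer coefficients yields p as stated.

2*x^2*y + 2*x*y^2 - y^2 - 3*y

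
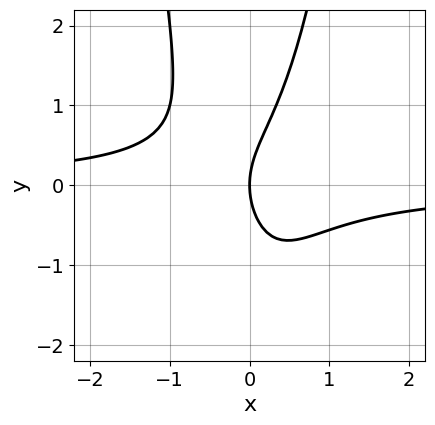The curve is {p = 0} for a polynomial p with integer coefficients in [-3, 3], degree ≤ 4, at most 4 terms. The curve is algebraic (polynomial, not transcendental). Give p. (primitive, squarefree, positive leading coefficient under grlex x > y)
3*x^2*y - y^2 + 2*x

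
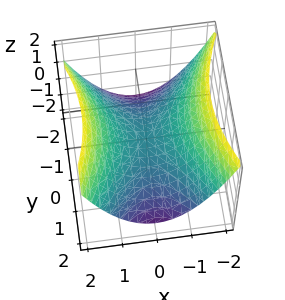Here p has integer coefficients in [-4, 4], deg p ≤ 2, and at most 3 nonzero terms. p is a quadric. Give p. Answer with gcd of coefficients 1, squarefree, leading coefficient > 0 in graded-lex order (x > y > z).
Degree: a saddle surface; a quadric, so deg p = 2.
Symmetries: the x ↦ −x reflection is a symmetry, so x appears only in even powers; it's symmetric under y → −y, forcing even powers of y.
Checking where it meets the axes: one z-axis crossing is at z = 0; one x-axis crossing is at x = 0; it crosses the y-axis at the gridline y = 0.
Solving for integer coefficients yields p as stated.

2*x^2 - y^2 - 3*z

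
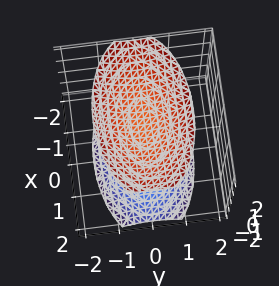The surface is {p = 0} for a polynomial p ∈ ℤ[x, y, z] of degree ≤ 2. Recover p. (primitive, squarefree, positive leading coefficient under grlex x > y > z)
x^2 + 3*y^2 - 2*z^2 + 3

(a) I count 2 distinct pieces.
(b) The degree is 2 — two sheets facing apart; a quadric.
(c) Symmetries: it's symmetric under y → −y, forcing even powers of y; it's symmetric under z → −z, forcing even powers of z; it's symmetric under x → −x, forcing even powers of x.
(d) Reading off the gridlines: no y-intercept at any integer in the box; no x-intercept at any integer in the box.
(e) The integer polynomial consistent with all of this is the stated p.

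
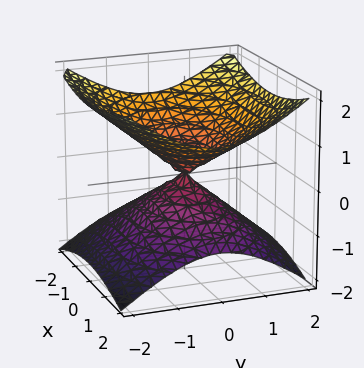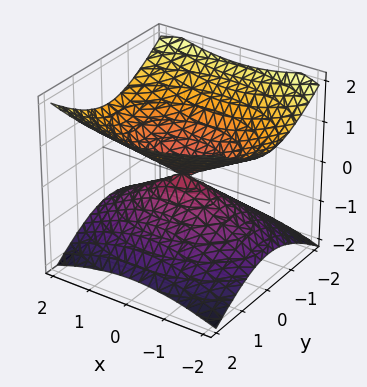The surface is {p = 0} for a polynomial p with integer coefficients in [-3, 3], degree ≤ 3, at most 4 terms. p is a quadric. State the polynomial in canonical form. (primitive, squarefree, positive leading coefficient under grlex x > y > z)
x^2 + 2*y^2 - 3*z^2

Degree: a double cone through the origin; a quadric, so deg p = 2.
Symmetries: mirror symmetry y ↦ −y ⇒ only even powers of y; the z ↦ −z reflection is a symmetry, so z appears only in even powers; it's symmetric under x → −x, forcing even powers of x.
Against the integer gridlines: one x-axis crossing is at x = 0; it crosses the z-axis at the gridline z = 0.
These observations pin down the coefficients.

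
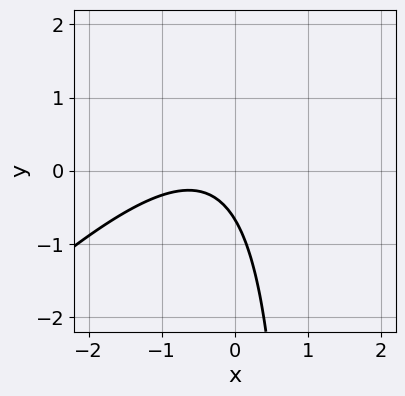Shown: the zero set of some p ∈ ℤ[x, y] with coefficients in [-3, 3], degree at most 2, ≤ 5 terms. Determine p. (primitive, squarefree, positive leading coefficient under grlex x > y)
3*x^2 - 3*x*y + 3*x + 3*y + 2

1. Degree: the shape is more complex than any degree-1 curve, so deg p = 2.
2. Observable constraints: it misses every integer gridline on the x-axis.
3. Putting this together gives p.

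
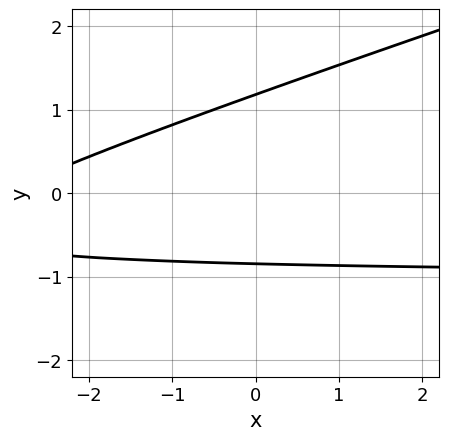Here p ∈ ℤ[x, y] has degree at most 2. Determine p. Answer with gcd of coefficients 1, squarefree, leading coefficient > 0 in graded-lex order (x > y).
x*y - 3*y^2 + x + y + 3

1. deg p = 2. No degree-1 curve has this shape.
2. Against the integer gridlines: no x-intercept at any integer in the box.
3. Matching integer coefficients to the picture gives p.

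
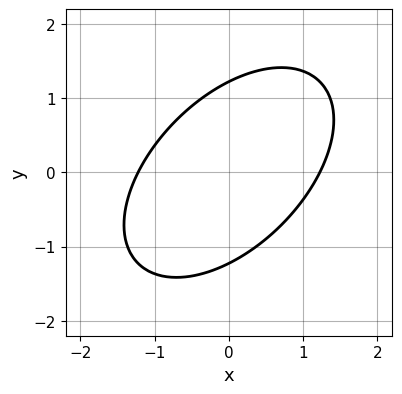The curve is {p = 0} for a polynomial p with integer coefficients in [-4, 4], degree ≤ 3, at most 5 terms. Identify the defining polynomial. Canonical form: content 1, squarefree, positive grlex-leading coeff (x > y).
2*x^2 - 2*x*y + 2*y^2 - 3

1. The degree is 2 — no degree-1 curve has this shape.
2. Matching integer coefficients to the picture gives p.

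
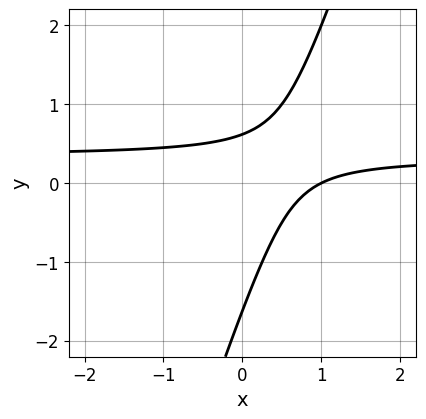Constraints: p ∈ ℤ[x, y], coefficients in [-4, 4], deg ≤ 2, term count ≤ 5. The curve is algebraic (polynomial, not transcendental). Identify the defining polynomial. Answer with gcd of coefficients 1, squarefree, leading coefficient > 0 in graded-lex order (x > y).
(a) Degree: the shape is more complex than any degree-1 curve, so deg p = 2.
(b) Against the integer gridlines: one x-axis crossing is at x = 1.
(c) Solving for integer coefficients yields p as stated.

3*x*y - y^2 - x - y + 1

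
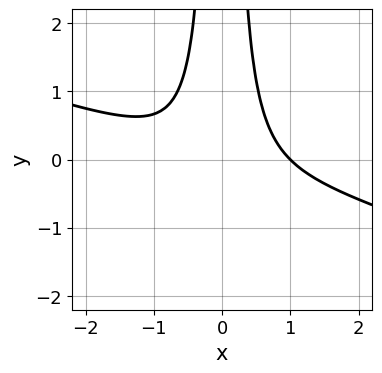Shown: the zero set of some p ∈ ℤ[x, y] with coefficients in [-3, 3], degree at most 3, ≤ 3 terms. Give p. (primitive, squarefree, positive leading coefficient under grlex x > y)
x^3 + 3*x^2*y - 1

deg p = 3. A generic line meets the curve in up to 3 points.
Observable constraints: no y-intercept at any integer in the box; one x-axis crossing is at x = 1.
Together with the visible shape, these determine p as stated.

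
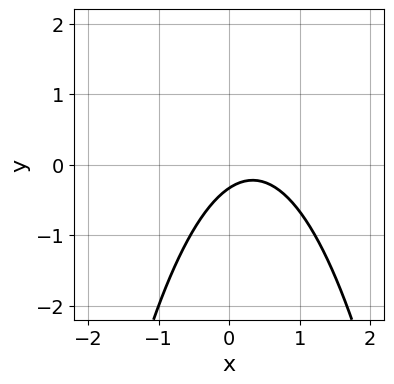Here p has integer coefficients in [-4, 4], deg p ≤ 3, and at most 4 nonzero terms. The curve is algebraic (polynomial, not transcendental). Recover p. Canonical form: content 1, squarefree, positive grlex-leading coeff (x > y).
3*x^2 - 2*x + 3*y + 1

1. deg p = 2.
2. From the visible intercepts: the curve avoids every integer x-axis point in the box.
3. Putting this together gives p.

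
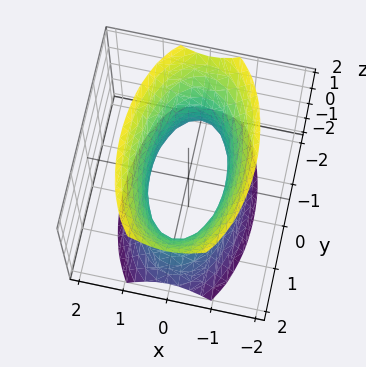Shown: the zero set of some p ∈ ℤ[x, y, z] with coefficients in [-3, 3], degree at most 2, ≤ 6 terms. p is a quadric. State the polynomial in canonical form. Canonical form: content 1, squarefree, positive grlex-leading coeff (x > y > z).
(a) The degree is 2 — one connected sheet with a waist; a quadric.
(b) Symmetries: mirror symmetry x ↦ −x ⇒ only even powers of x; it's symmetric under z → −z, forcing even powers of z; it's symmetric under y → −y, forcing even powers of y.
(c) From the visible intercepts: it misses every integer gridline on the z-axis.
(d) Together with the visible shape, these determine p as stated.

3*x^2 + y^2 - z^2 - 2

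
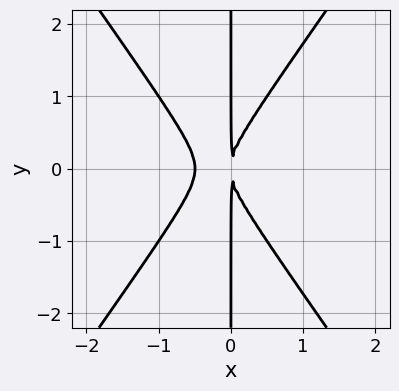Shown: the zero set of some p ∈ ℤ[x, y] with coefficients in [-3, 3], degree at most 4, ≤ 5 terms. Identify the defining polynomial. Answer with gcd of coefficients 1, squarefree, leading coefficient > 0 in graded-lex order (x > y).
1. The degree is 3 — the shape is more complex than any degree-2 curve.
2. Symmetries: mirror symmetry y ↦ −y ⇒ only even powers of y.
3. Reading off the gridlines: every point of the y-axis in the box is on the curve.
4. Fitting integer coefficients to these (and the overall shape) gives p.

2*x^3 - x*y^2 + x^2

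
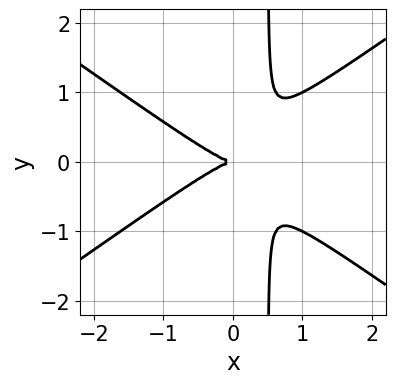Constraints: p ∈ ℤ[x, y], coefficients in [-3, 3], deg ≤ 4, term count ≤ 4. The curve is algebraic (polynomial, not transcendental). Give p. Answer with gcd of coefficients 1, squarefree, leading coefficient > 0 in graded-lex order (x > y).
x^3 - 2*x*y^2 + y^2

First, degree: the shape is more complex than any degree-2 curve, so deg p = 3.
Next, symmetries: mirror symmetry y ↦ −y ⇒ only even powers of y.
Next, checking where it meets the axes: it meets the x-axis at x = 0 (among the integer gridlines); one y-axis crossing is at y = 0.
Finally, matching integer coefficients to the picture gives p.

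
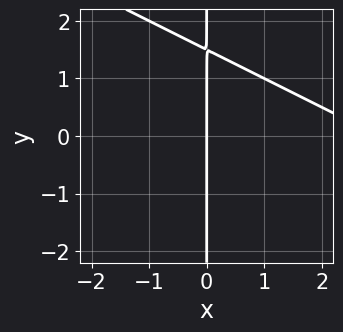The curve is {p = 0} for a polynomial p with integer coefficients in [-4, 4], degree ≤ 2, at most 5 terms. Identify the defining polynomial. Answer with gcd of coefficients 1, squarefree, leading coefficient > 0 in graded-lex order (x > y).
(a) Degree: the shape is more complex than any degree-1 curve, so deg p = 2.
(b) From the visible intercepts: it crosses the x-axis at the gridline x = 0; every point of the y-axis in the box is on the curve.
(c) Solving for integer coefficients yields p as stated.

x^2 + 2*x*y - 3*x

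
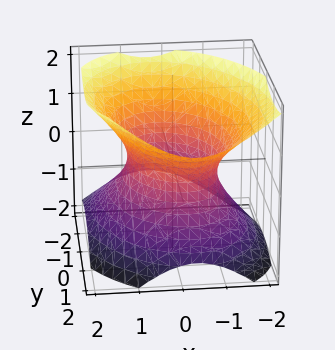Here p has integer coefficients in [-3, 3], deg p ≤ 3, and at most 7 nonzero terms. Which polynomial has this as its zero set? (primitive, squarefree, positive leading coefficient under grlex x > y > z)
3*x^2 + x*y + 2*y^2 - y*z - 3*z^2 - 3

First, the degree is 2 — the shape is more complex than any degree-1 surface.
Then, from the visible intercepts: among the integer gridlines, it crosses the x-axis at x ∈ {-1, 1}; it misses every integer gridline on the z-axis.
Finally, together with the visible shape, these determine p as stated.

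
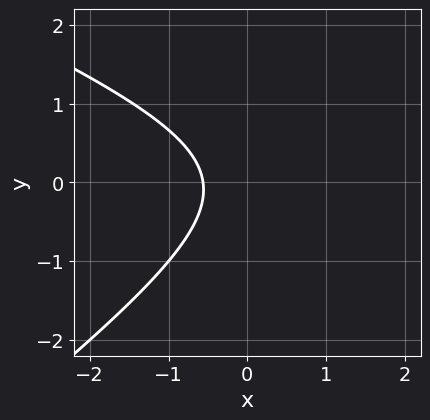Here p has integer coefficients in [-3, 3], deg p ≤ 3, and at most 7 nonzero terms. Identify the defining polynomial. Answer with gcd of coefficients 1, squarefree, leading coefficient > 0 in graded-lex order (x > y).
x^2 + x*y - 3*y^2 - 3*x - 2

First, the degree is 2 — no degree-1 curve has this shape.
Next, reading off the gridlines: no y-intercept at any integer in the box.
Finally, the integer polynomial consistent with all of this is the stated p.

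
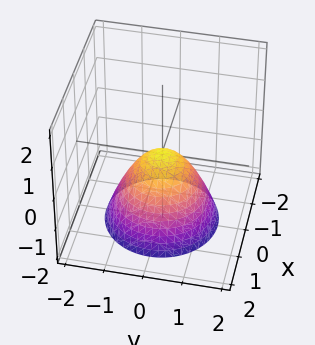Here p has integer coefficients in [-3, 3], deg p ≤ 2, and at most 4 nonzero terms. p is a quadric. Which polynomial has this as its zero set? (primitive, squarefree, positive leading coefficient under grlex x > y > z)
x^2 + y^2 + z

The degree is 2 — a paraboloid; a quadric.
By symmetry, every cross-section ⟂ z is a circle, so x, y appear only via x² + y².
From the visible intercepts: a circular section at z = -1 has radius exactly 1; it crosses the x-axis at the gridline x = 0; it meets the z-axis at z = 0 (among the integer gridlines); it meets the y-axis at y = 0 (among the integer gridlines).
The integer polynomial consistent with all of this is the stated p.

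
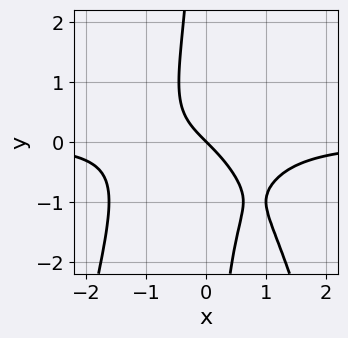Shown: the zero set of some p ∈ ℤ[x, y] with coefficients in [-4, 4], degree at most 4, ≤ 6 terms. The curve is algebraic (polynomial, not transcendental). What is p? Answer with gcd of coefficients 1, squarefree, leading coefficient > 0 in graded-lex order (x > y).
(a) Degree: the shape is more complex than any degree-3 curve, so deg p = 4.
(b) Against the integer gridlines: it meets the x-axis at x = 0 (among the integer gridlines); one y-axis crossing is at y = 0.
(c) Solving for integer coefficients yields p as stated.

x^3*y + x*y^2 + x + y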